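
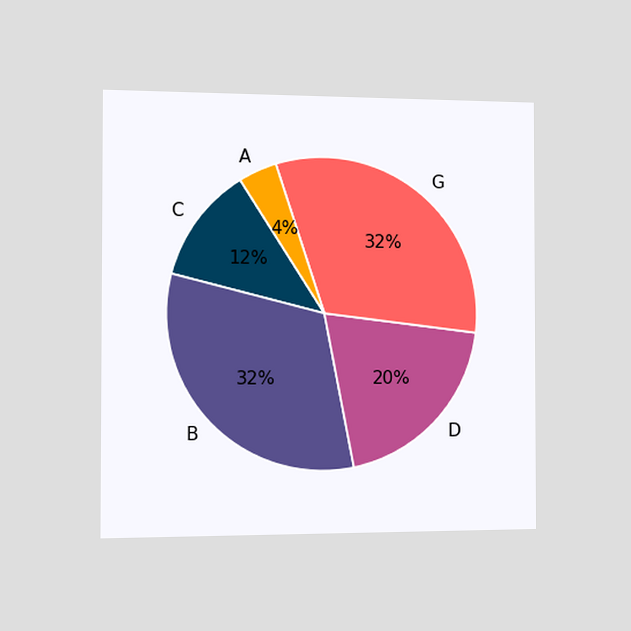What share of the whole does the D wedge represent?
20%

The chart is viewed slightly from the left. The D slice takes up 20% of the pie.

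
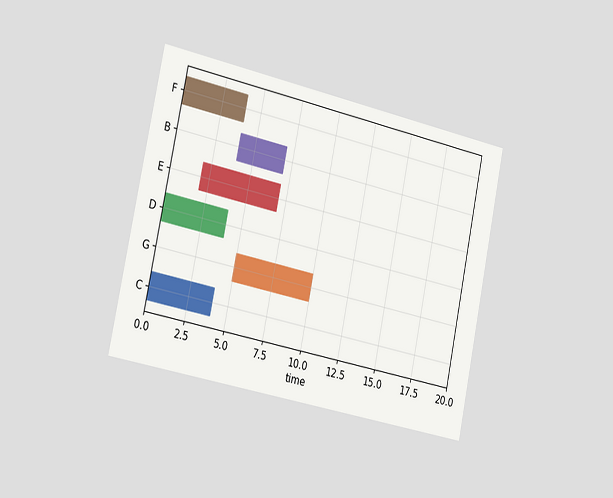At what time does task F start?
The chart is tilted about 12° clockwise and viewed slightly from the left. The F bar begins at t=0.

0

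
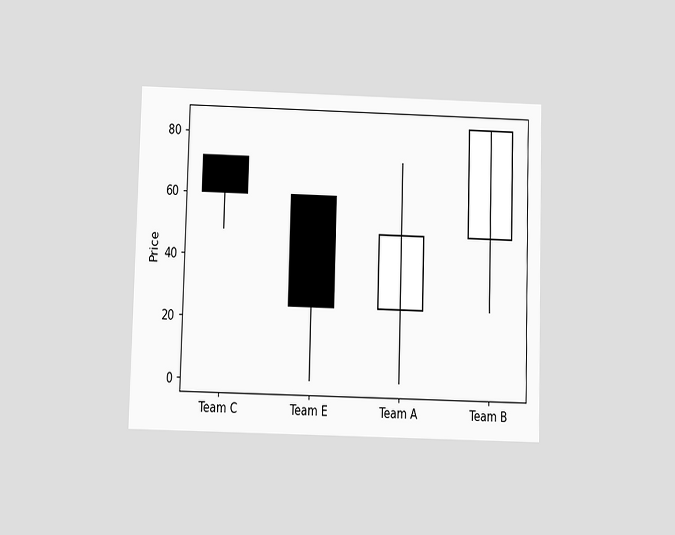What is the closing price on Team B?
The chart is viewed at a slight angle. The Team B candle closes at 84.

84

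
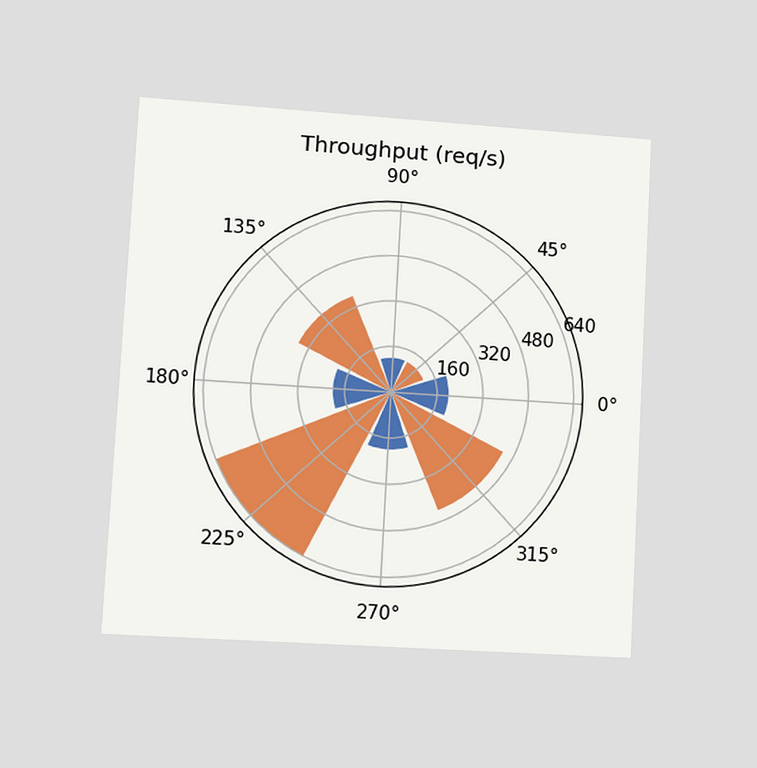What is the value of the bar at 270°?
The chart is tilted about 3° clockwise and viewed at a slight angle. The bar at 270° reaches 200req/s on the radial axis.

200req/s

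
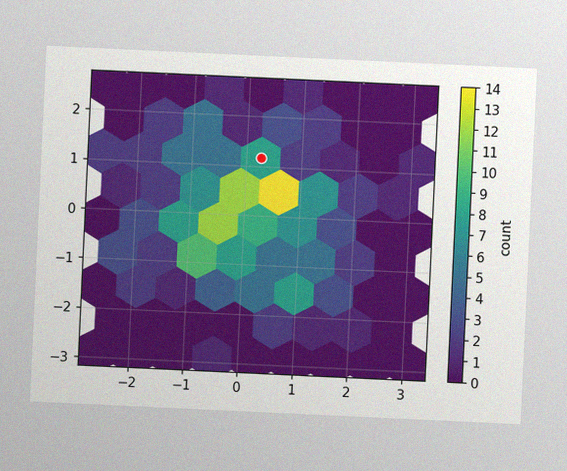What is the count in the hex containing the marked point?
The chart is tilted about 3° clockwise, with some photo noise. The marked hex reads 8 on the colorbar.

8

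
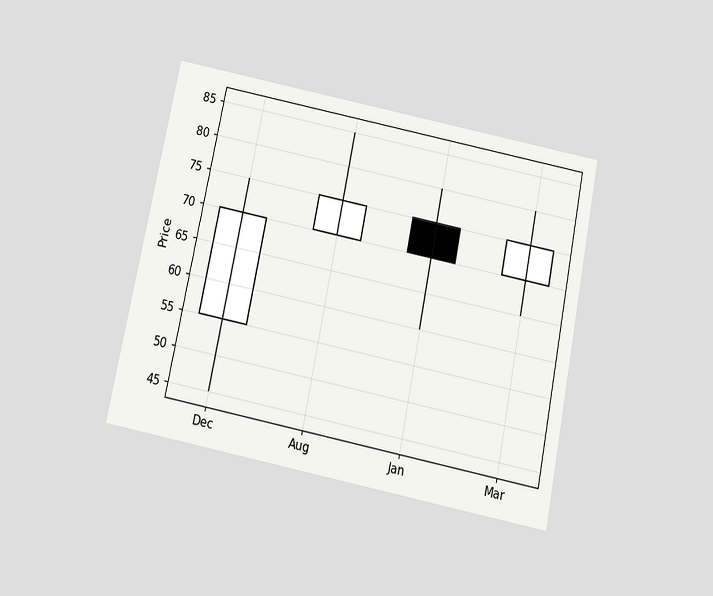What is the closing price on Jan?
The chart is tilted about 11° clockwise and viewed slightly from below. The Jan candle closes at 70.

70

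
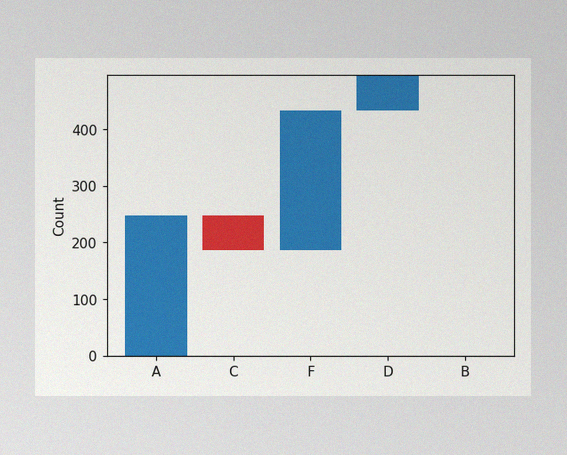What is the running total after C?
The image has some photo noise and uneven lighting. After C the running total reaches 186.

186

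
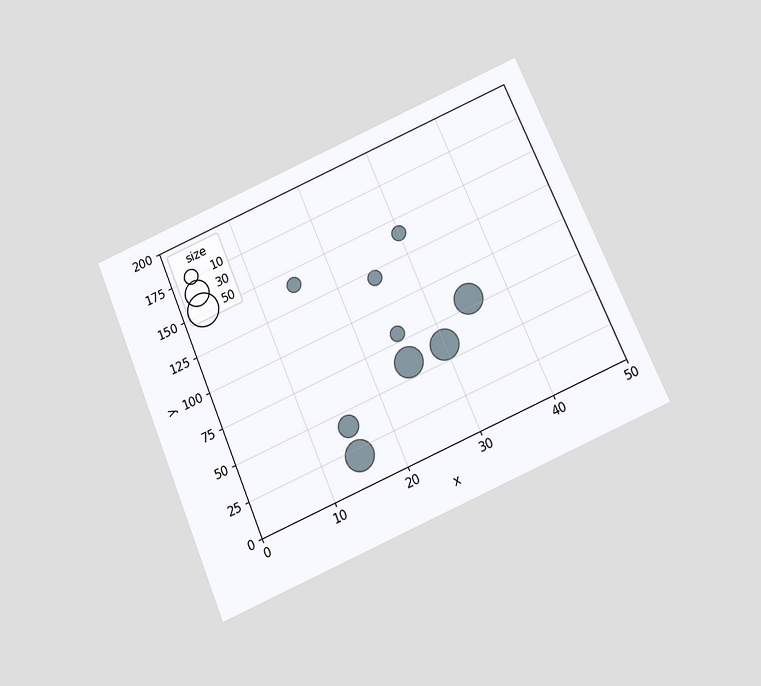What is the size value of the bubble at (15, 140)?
The chart is tilted about 23° counter-clockwise and viewed slightly from below. Matching the bubble at (15, 140) against the size legend gives 10.

10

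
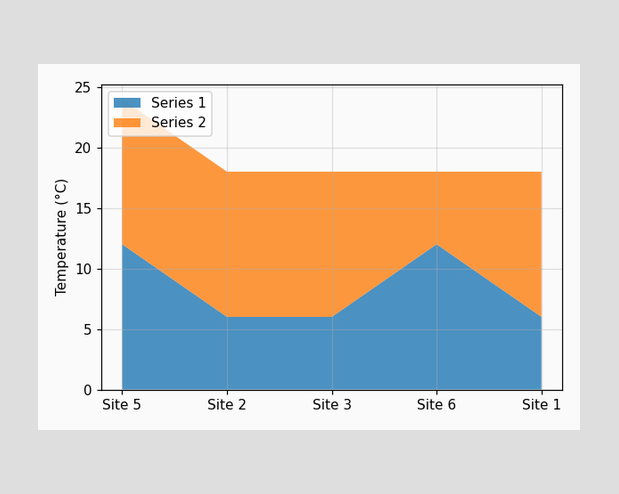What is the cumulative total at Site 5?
The stacked total at Site 5 reaches 24°C.

24°C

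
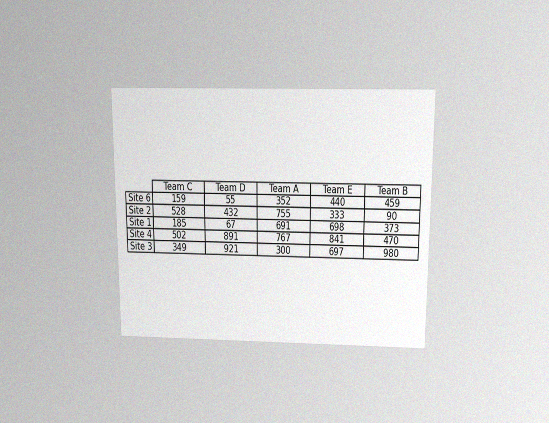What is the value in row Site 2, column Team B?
The chart is viewed slightly from above, with some photo noise. The (Site 2, Team B) cell reads 90.

90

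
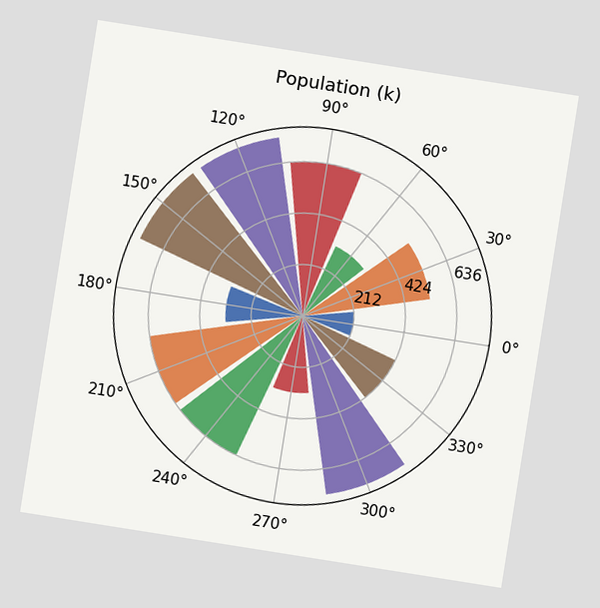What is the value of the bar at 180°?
The chart is tilted about 9° clockwise. The bar at 180° reaches 318k on the radial axis.

318k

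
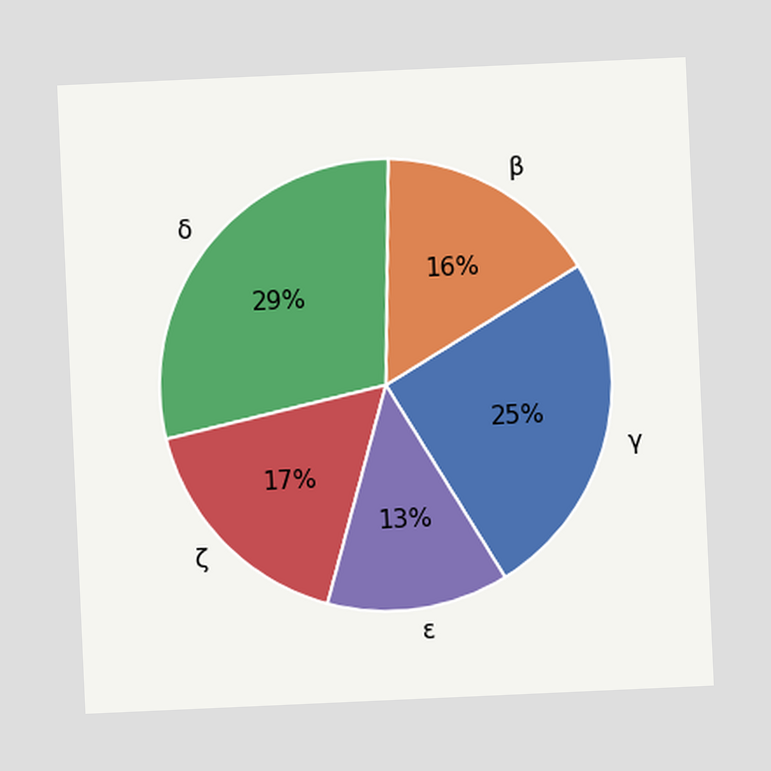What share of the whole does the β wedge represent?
16%

The chart is tilted about 3° counter-clockwise. The β slice takes up 16% of the pie.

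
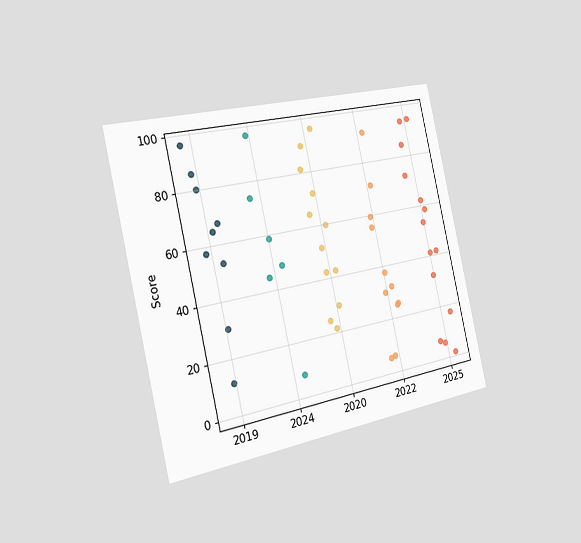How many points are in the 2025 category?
The chart is tilted about 13° counter-clockwise and viewed slightly from the left. Counting the markers in the 2025 column gives 14.

14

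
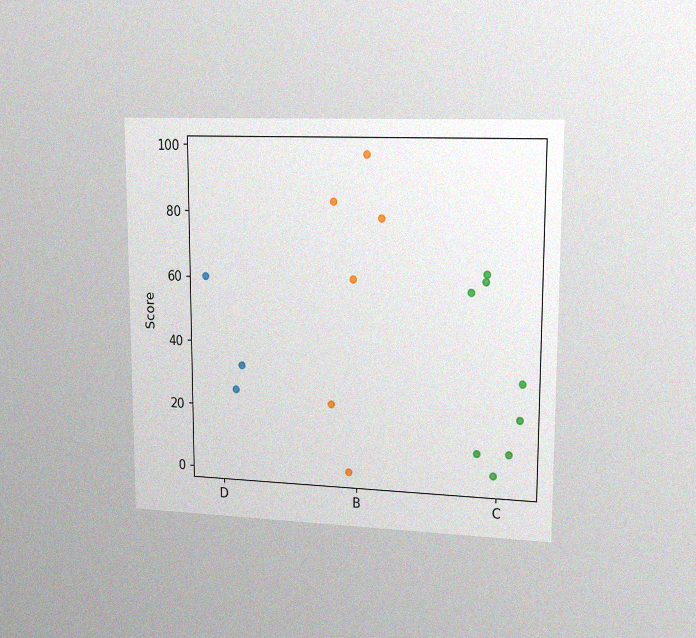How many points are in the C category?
The chart is viewed slightly from the right, with some photo noise. Counting the markers in the C column gives 8.

8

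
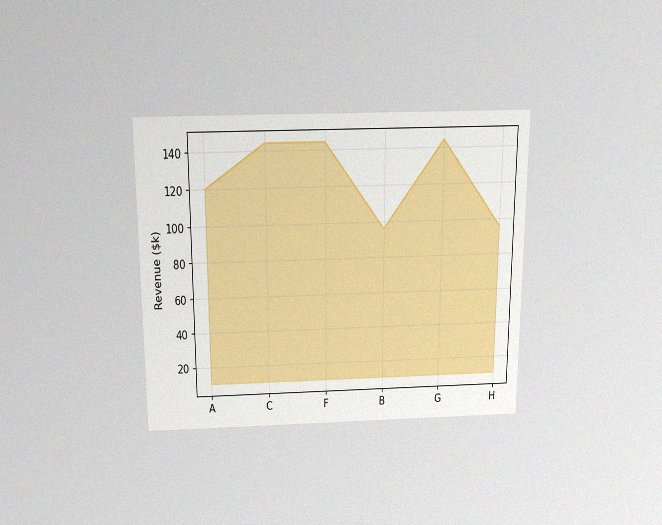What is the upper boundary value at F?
$144k

The chart is viewed slightly from above, with some photo noise. At F the upper boundary is at $144k.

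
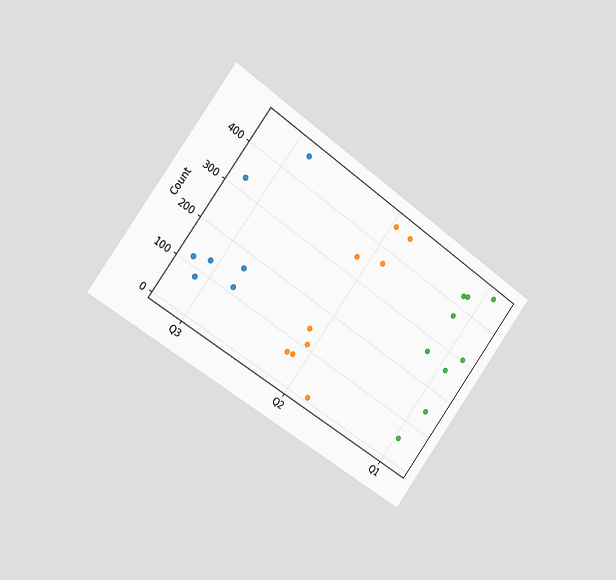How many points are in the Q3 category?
7

The chart is tilted about 36° clockwise and viewed slightly from the left. Counting the markers in the Q3 column gives 7.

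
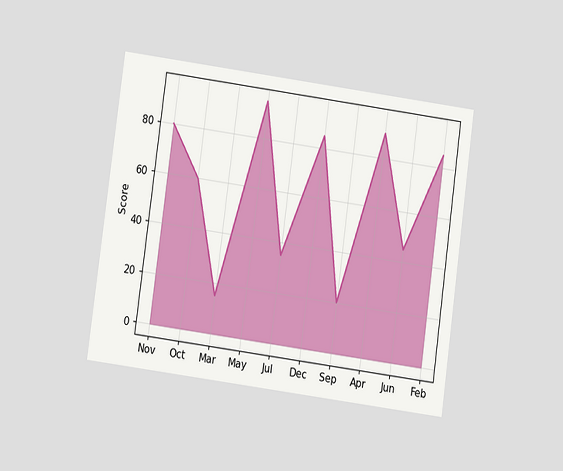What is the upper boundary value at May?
The chart is tilted about 8° clockwise and viewed at a slight angle. At May the upper boundary is at 95.

95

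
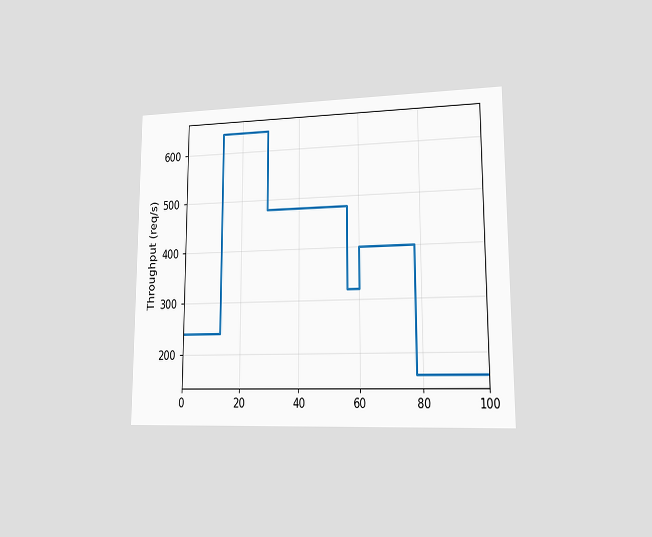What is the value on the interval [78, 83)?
The chart is viewed at a slight angle. On [78, 83) the step sits at 160req/s.

160req/s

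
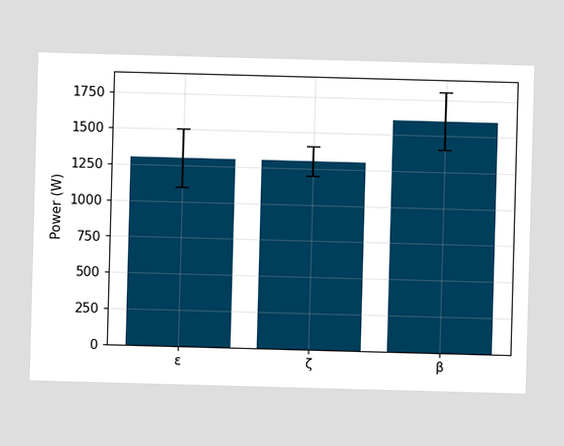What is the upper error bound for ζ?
1400W

The ζ bar's upper whisker reaches 1400W.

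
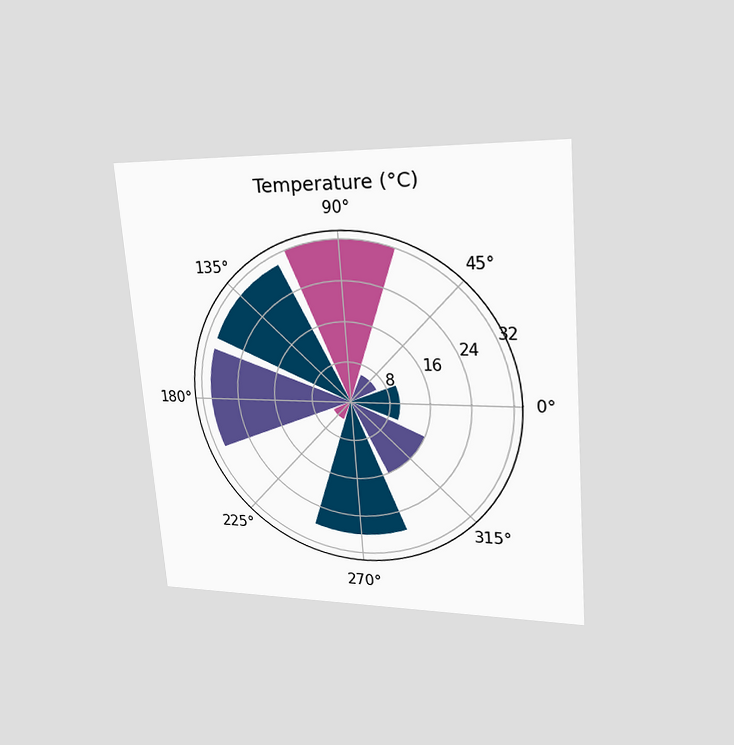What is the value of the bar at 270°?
The chart is tilted about 5° counter-clockwise and viewed at a slight angle. The bar at 270° reaches 28°C on the radial axis.

28°C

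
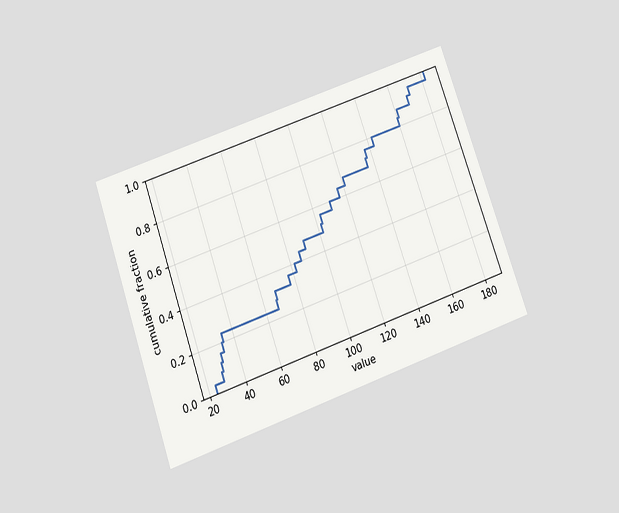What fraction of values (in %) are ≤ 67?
The chart is tilted about 19° counter-clockwise and viewed slightly from below. At x=67 the ECDF step is at 28%.

28%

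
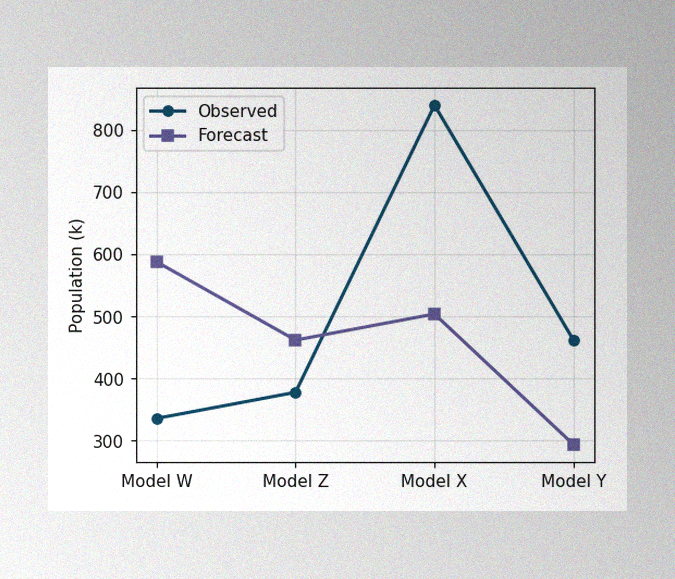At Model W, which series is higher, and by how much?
Forecast, by 252k

The image has some photo noise and uneven lighting. At Model W, Forecast sits above the other line by 252k.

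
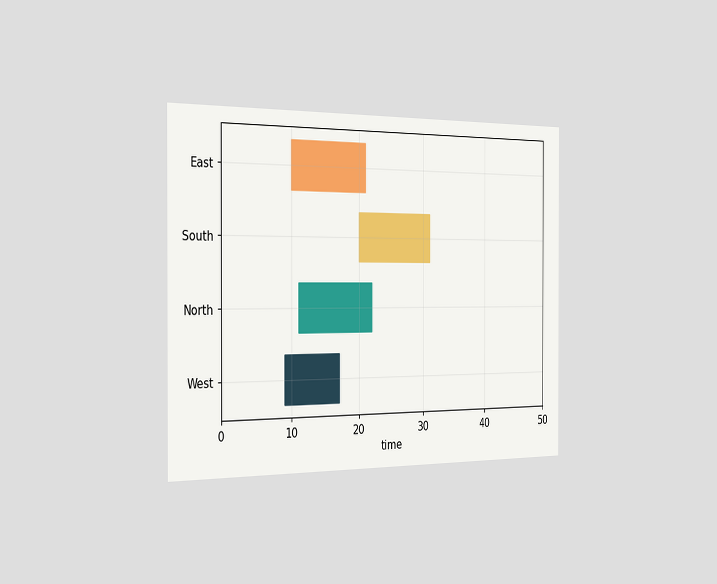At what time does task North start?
11

The chart is viewed slightly from the left. The North bar begins at t=11.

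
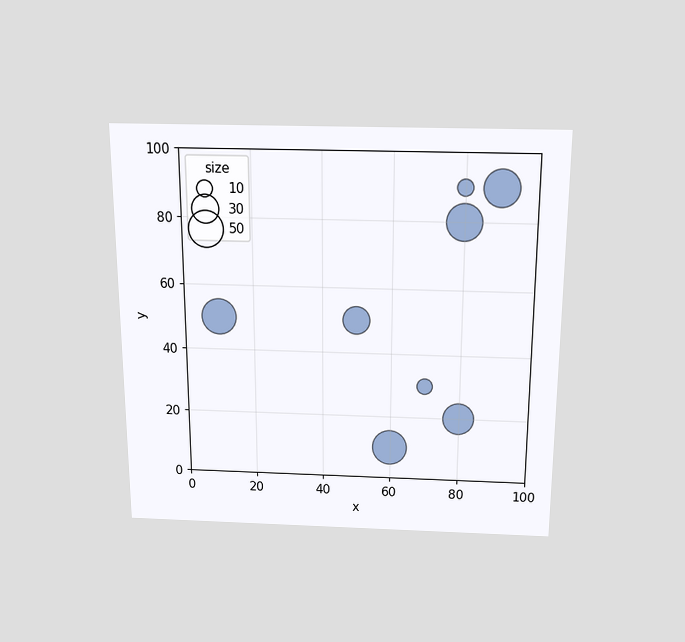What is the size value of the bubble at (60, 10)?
The chart is viewed slightly from above. Matching the bubble at (60, 10) against the size legend gives 50.

50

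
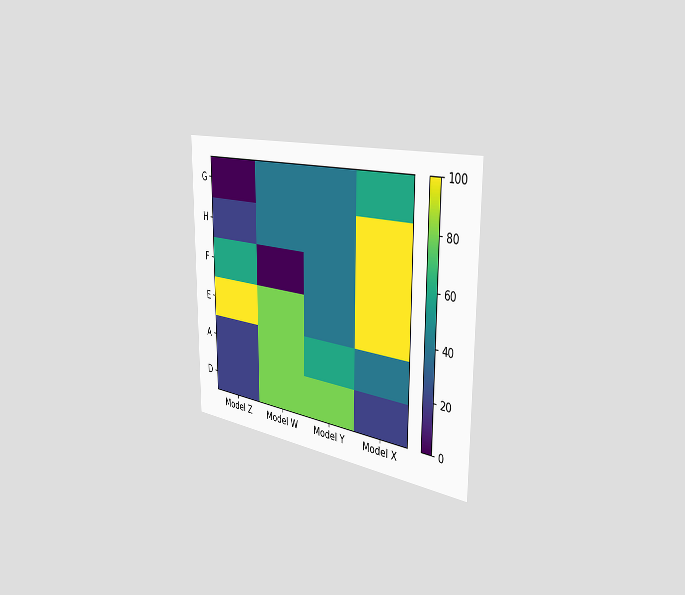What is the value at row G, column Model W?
The chart is viewed slightly from the right. Matching cell (G, Model W) against the colorbar gives 40.

40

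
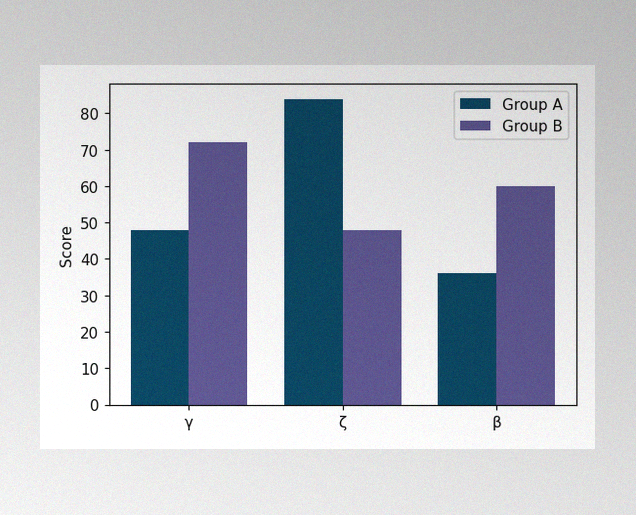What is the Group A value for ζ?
The image has some photo noise and uneven lighting. The Group A bar at ζ reaches 84 on the y-axis.

84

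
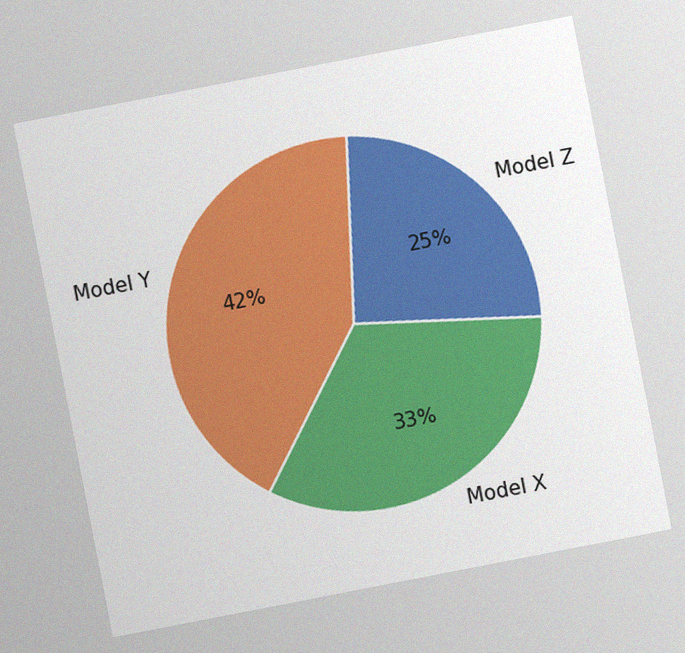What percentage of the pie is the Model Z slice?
The chart is tilted about 11° counter-clockwise, with some photo noise. The Model Z slice takes up 25% of the pie.

25%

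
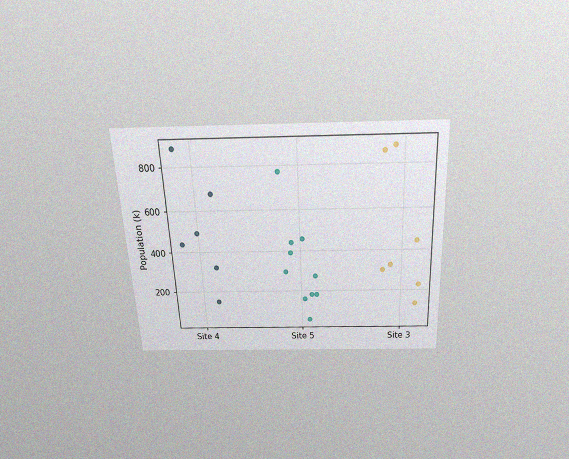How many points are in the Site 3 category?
The chart is tilted about 3° counter-clockwise and viewed slightly from above, with some photo noise. Counting the markers in the Site 3 column gives 7.

7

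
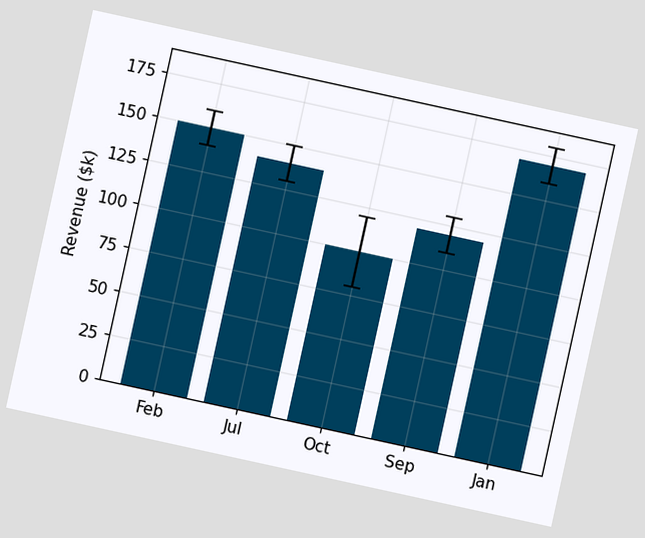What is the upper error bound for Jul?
The chart is tilted about 12° clockwise. The Jul bar's upper whisker reaches $150k.

$150k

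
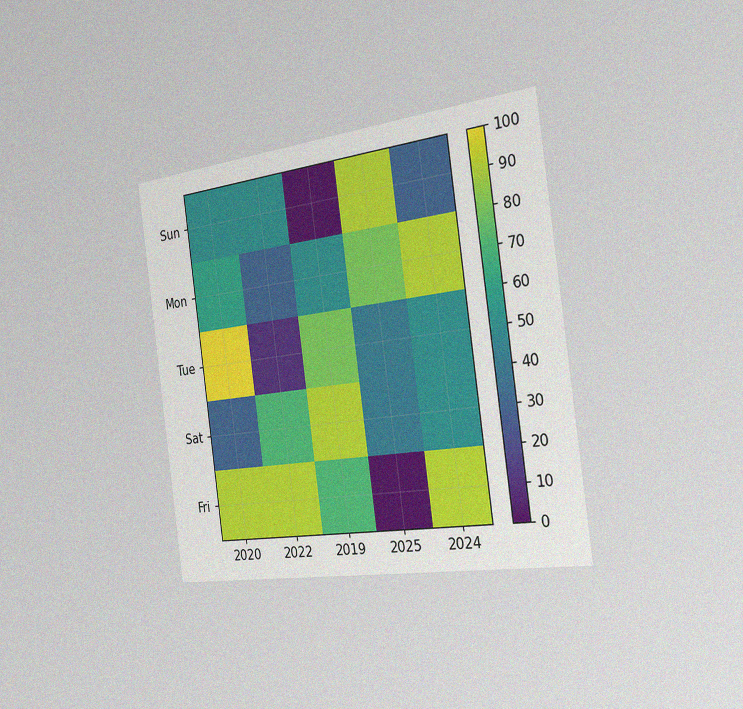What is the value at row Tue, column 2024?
50

The chart is tilted about 8° counter-clockwise and viewed slightly from the right, with some photo noise. Matching cell (Tue, 2024) against the colorbar gives 50.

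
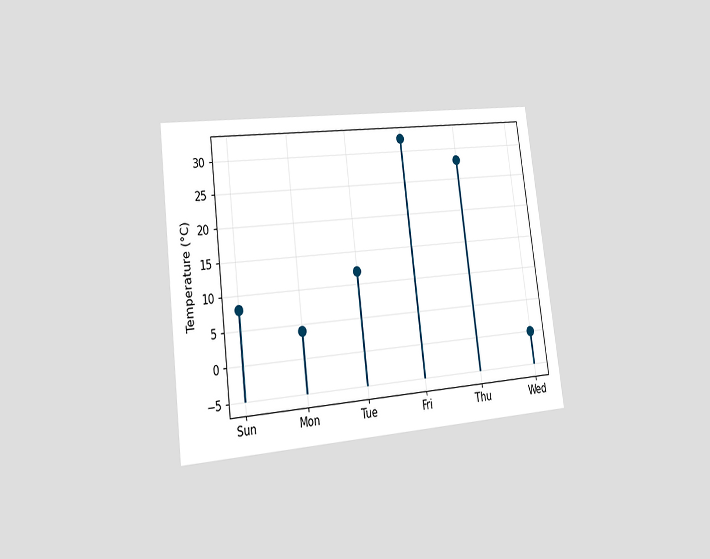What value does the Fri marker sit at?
The chart is tilted about 7° counter-clockwise and viewed slightly from the left. The Fri marker sits at 32°C.

32°C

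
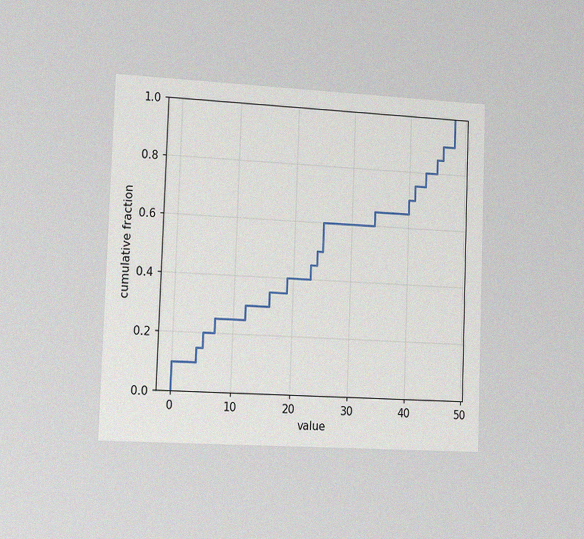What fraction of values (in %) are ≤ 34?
65%

The chart is tilted about 2° clockwise and viewed slightly from the left, with some photo noise. At x=34 the ECDF step is at 65%.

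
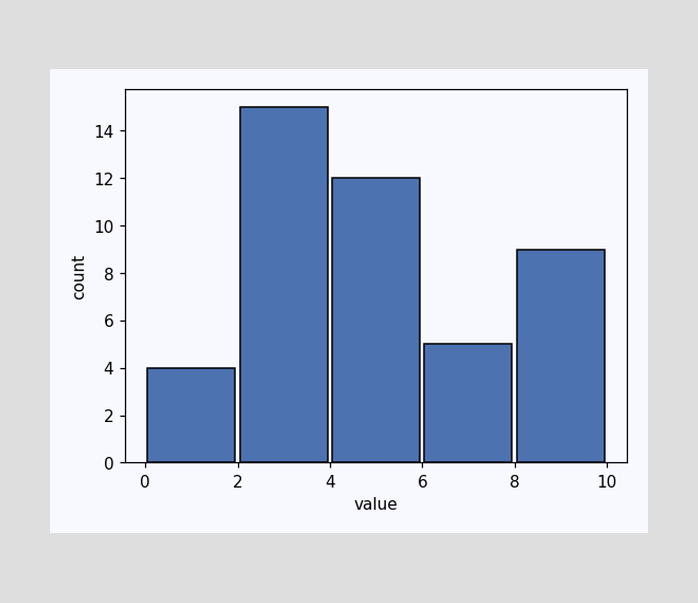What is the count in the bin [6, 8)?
5

The [6, 8) bin has height 5.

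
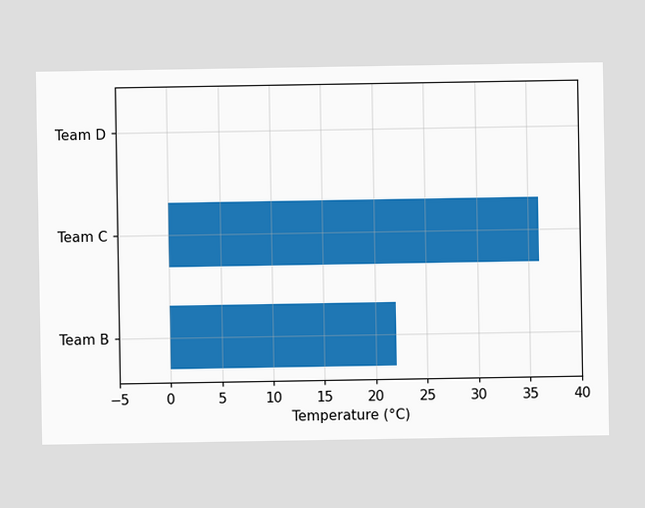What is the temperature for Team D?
Reading along the chart's x-axis, the Team D bar reaches 0°C.

0°C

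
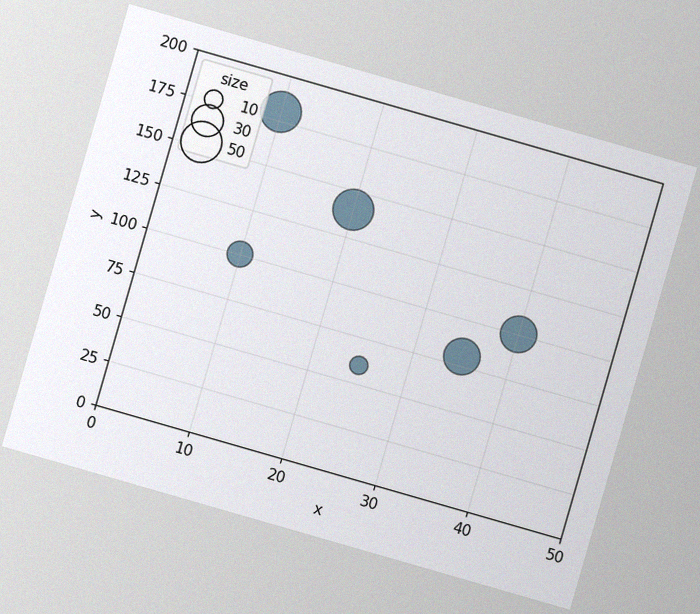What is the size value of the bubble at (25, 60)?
10

The chart is tilted about 16° clockwise, with some photo noise. Matching the bubble at (25, 60) against the size legend gives 10.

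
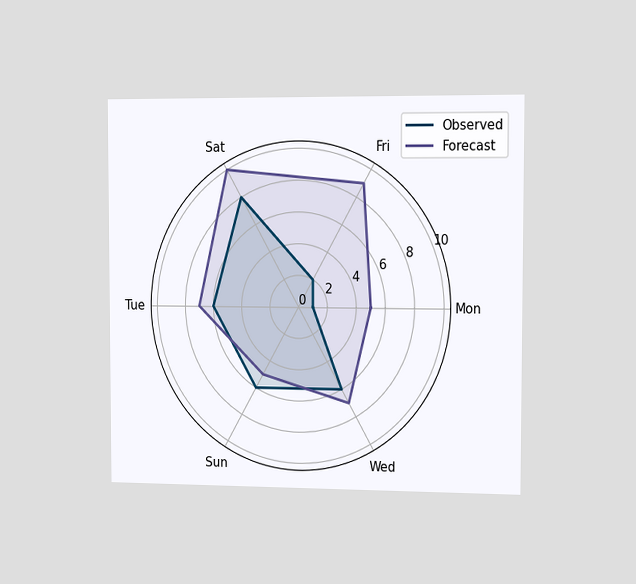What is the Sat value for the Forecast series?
The chart is viewed slightly from the right. On the Sat axis, Forecast reaches 10.

10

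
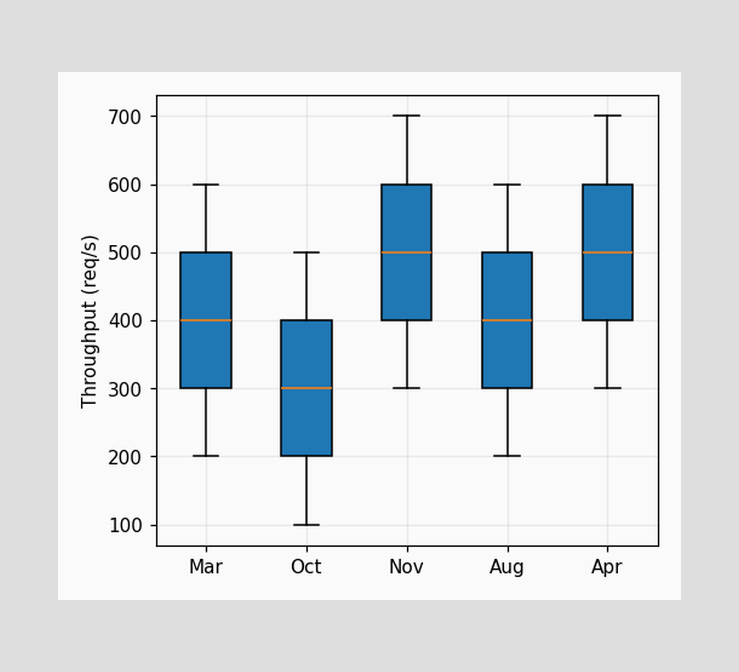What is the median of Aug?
400req/s

The median line in the Aug box sits at 400req/s.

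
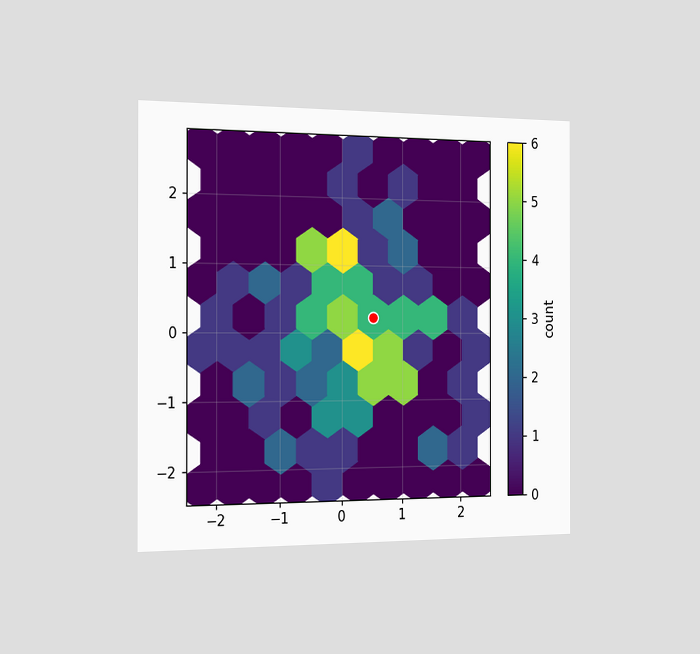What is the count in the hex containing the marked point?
The chart is viewed slightly from the left. The marked hex reads 4 on the colorbar.

4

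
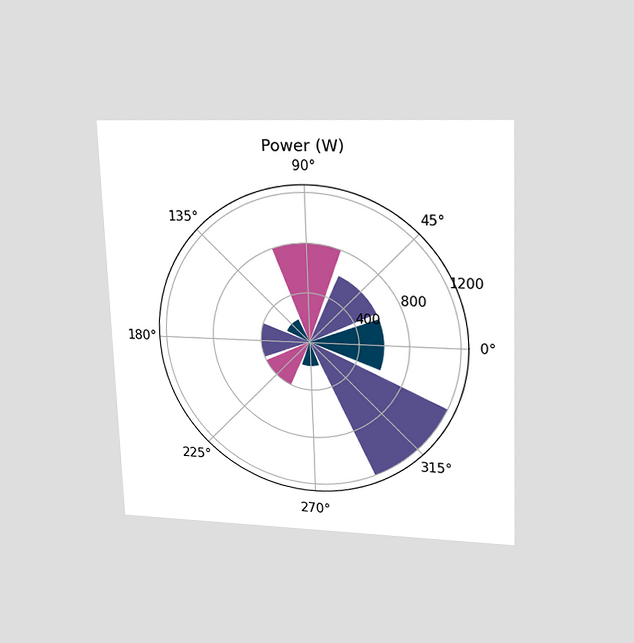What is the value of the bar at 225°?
400W

The chart is tilted about 2° counter-clockwise and viewed at a slight angle. The bar at 225° reaches 400W on the radial axis.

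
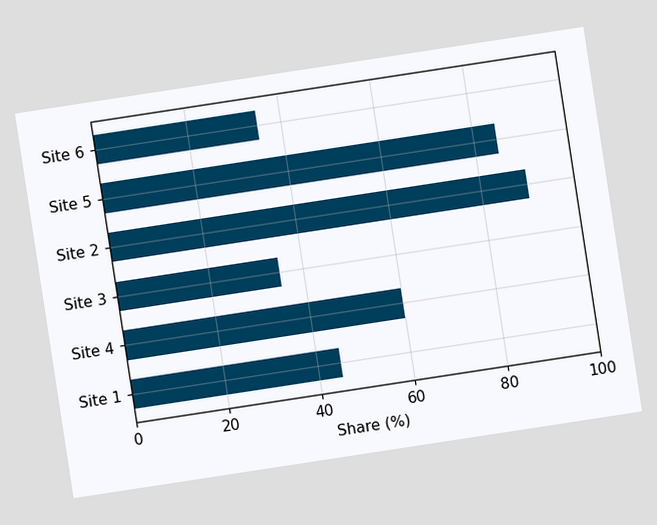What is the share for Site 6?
The chart is tilted about 9° counter-clockwise. Reading along the chart's x-axis, the Site 6 bar reaches 35%.

35%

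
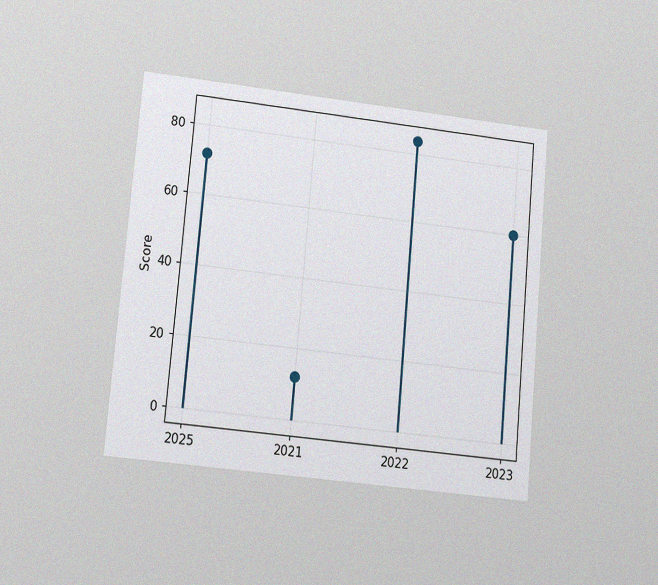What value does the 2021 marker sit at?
The chart is tilted about 5° clockwise and viewed at a slight angle, with some photo noise. The 2021 marker sits at 12.

12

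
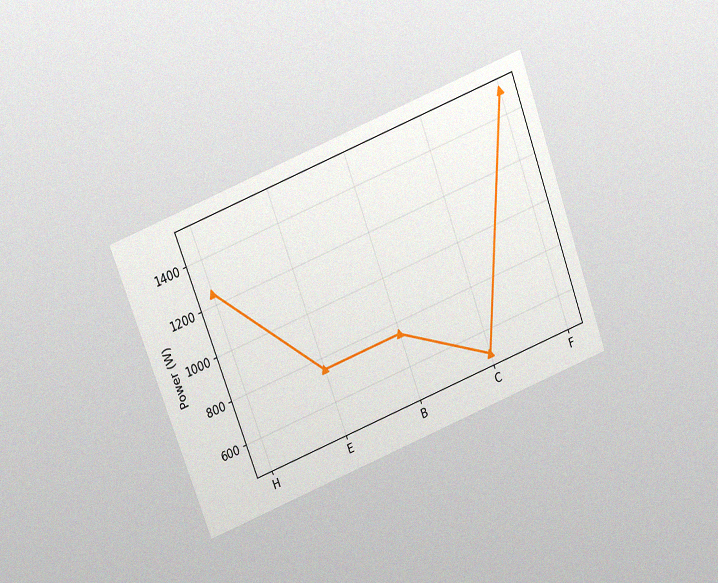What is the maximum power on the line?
The chart is tilted about 21° counter-clockwise and viewed slightly from above, with some photo noise. The highest point is at F, and reading across to the y-axis gives 1500W.

1500W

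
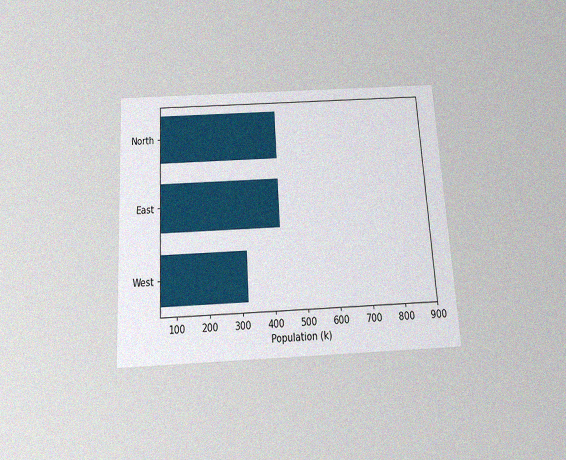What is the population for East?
424k

The chart is tilted about 3° counter-clockwise and viewed slightly from below, with some photo noise. Reading along the chart's x-axis, the East bar reaches 424k.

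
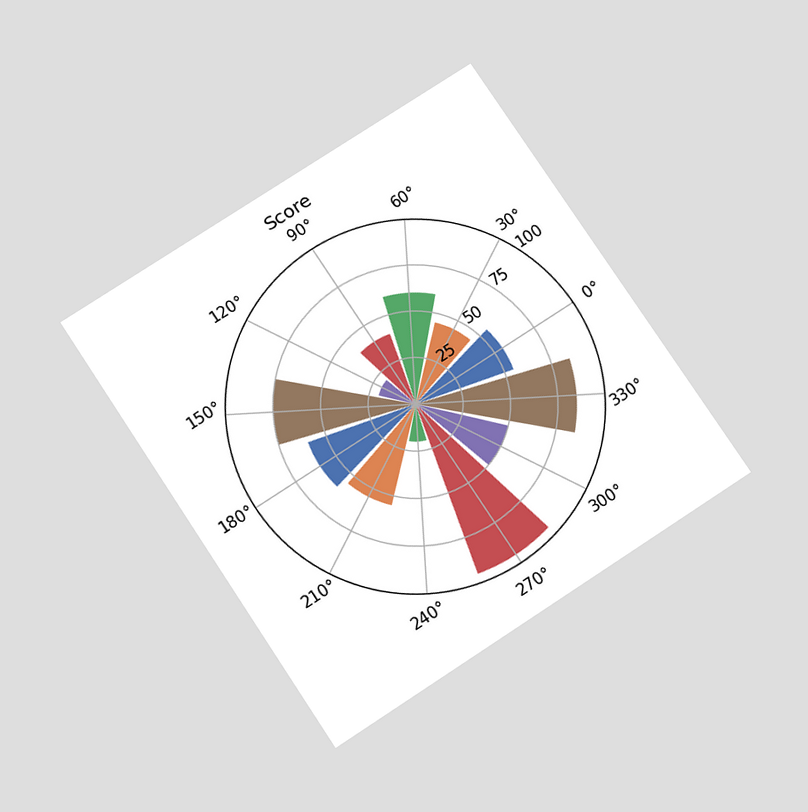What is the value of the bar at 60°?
The chart is tilted about 33° counter-clockwise and viewed slightly from below. The bar at 60° reaches 60 on the radial axis.

60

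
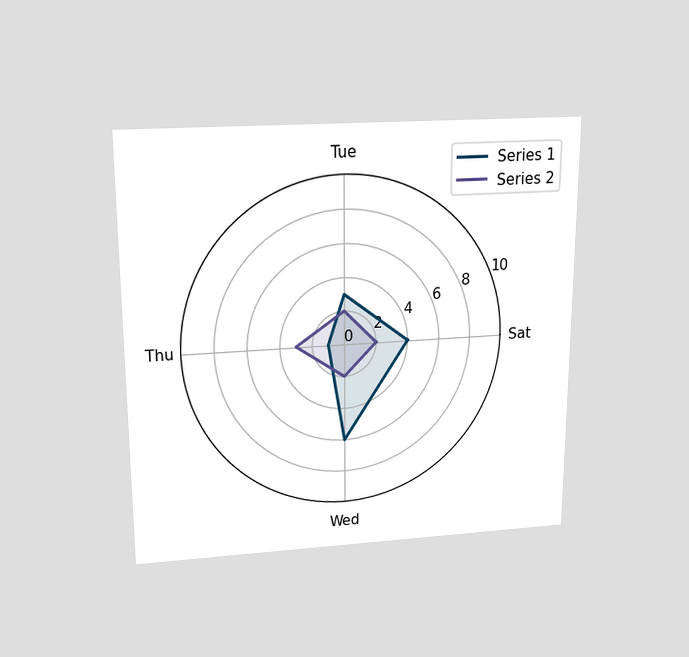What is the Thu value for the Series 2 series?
3

The chart is viewed slightly from above. On the Thu axis, Series 2 reaches 3.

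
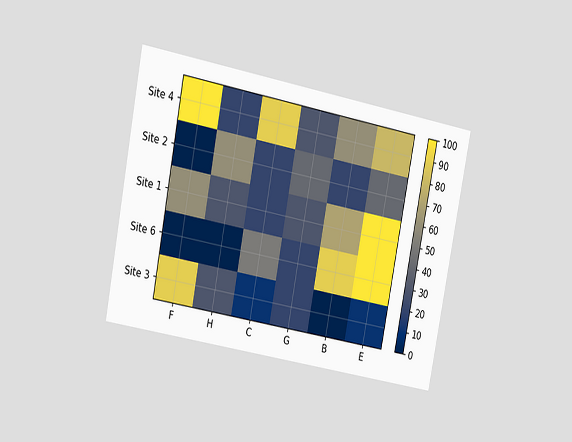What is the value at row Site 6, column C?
The chart is tilted about 11° clockwise and viewed at a slight angle. Matching cell (Site 6, C) against the colorbar gives 50.

50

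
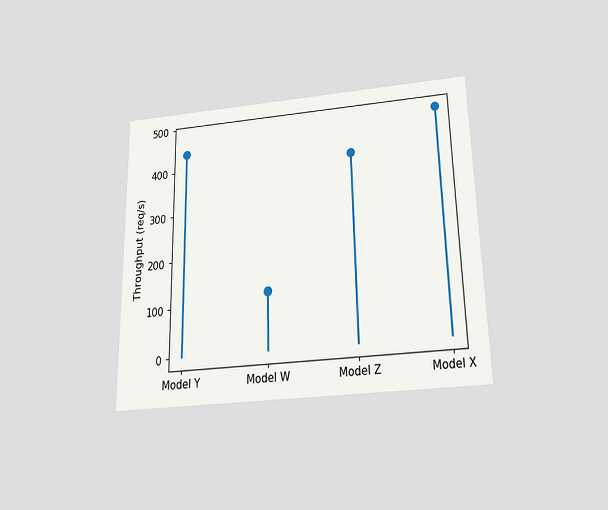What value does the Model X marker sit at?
The chart is viewed slightly from below. The Model X marker sits at 480req/s.

480req/s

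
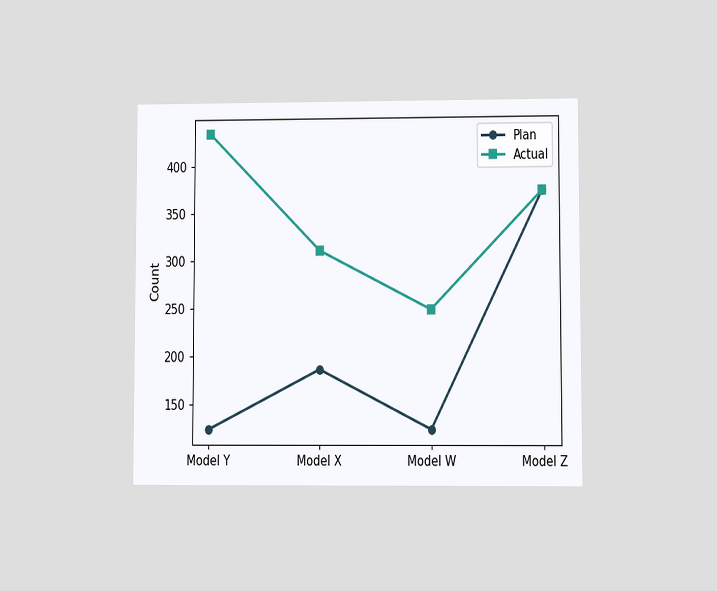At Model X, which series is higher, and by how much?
Actual, by 124

The chart is viewed at a slight angle. At Model X, Actual sits above the other line by 124.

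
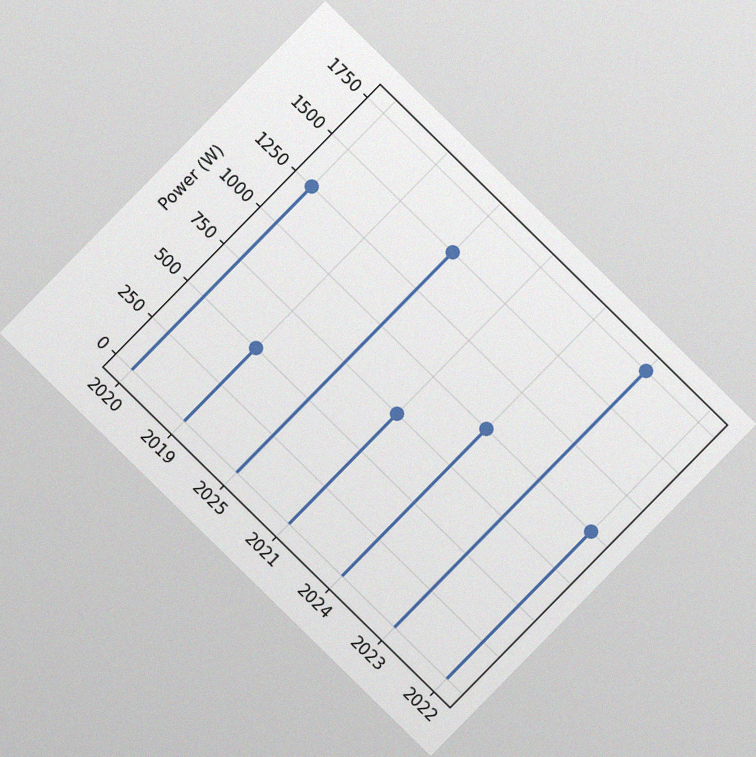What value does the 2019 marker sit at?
The chart is tilted about 44° clockwise, with some photo noise. The 2019 marker sits at 500W.

500W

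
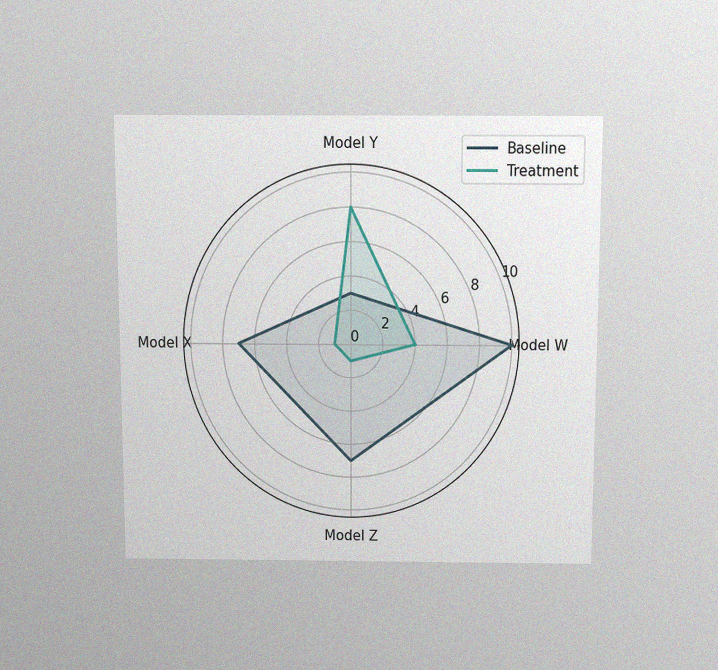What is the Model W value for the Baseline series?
The chart is viewed slightly from above, with some photo noise. On the Model W axis, Baseline reaches 10.

10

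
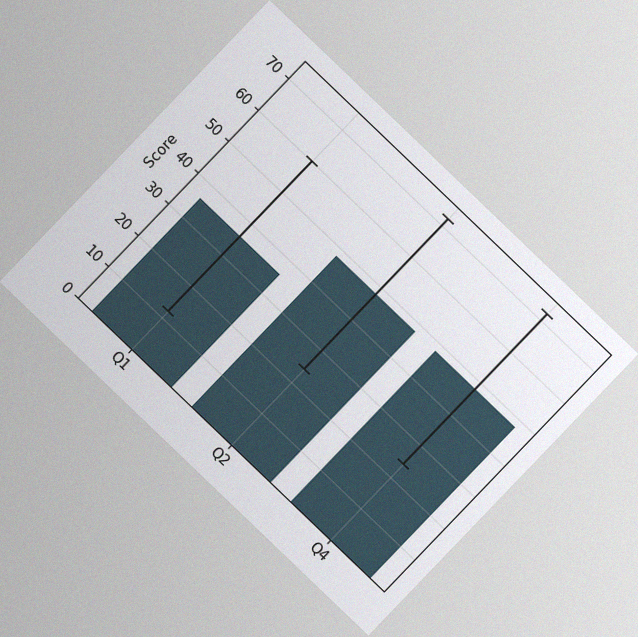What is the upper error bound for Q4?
The chart is tilted about 44° clockwise, with some photo noise. The Q4 bar's upper whisker reaches 72.

72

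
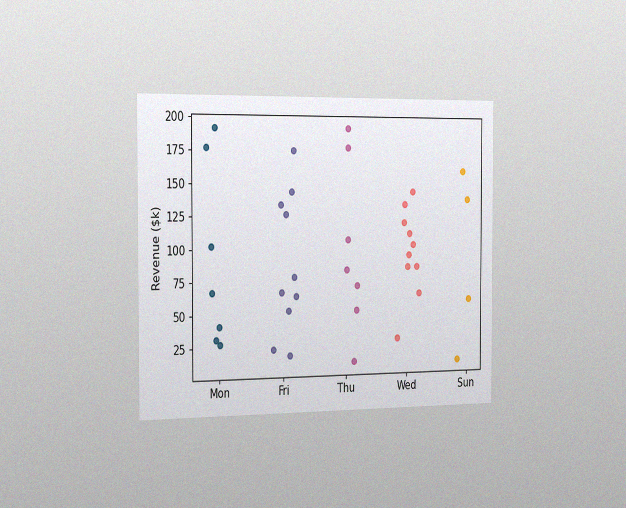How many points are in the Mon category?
The chart is viewed slightly from the left, with some photo noise. Counting the markers in the Mon column gives 7.

7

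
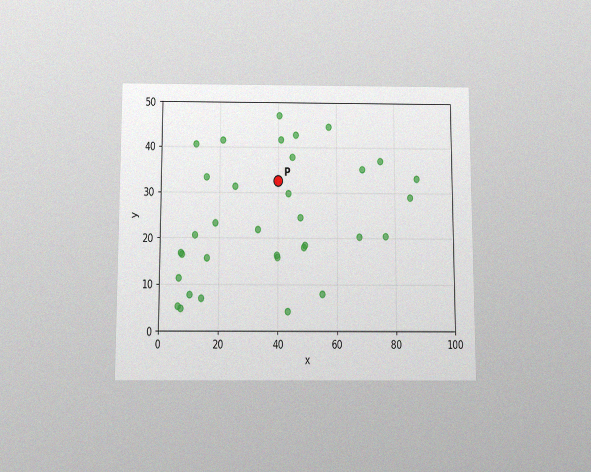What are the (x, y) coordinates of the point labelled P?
(40, 32.5)

The chart is viewed slightly from below, with some photo noise. Following the gridlines from P to each axis, P sits at (40, 32.5).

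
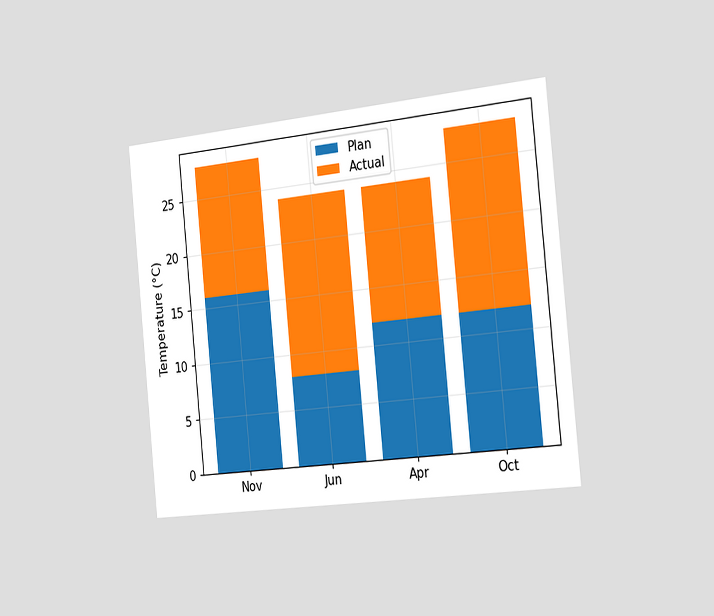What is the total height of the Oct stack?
28°C

The chart is tilted about 6° counter-clockwise and viewed slightly from the right. The Oct stack's top reaches 28°C on the y-axis.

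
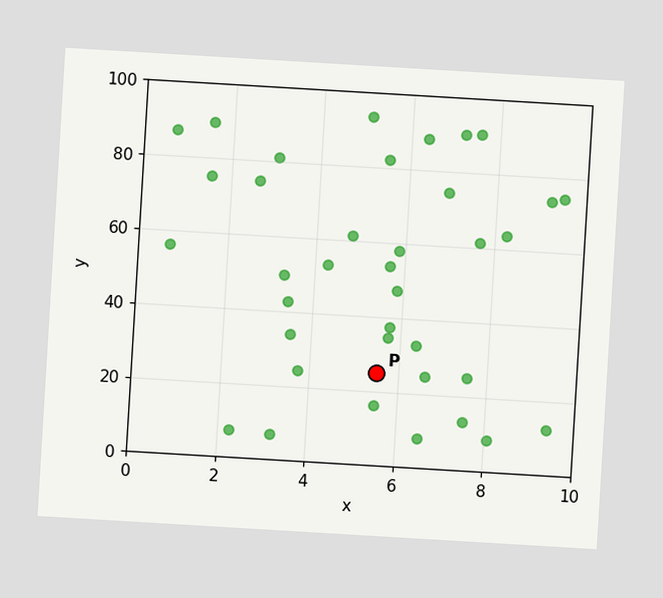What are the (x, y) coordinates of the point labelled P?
(5.5, 25)

The chart is tilted about 3° clockwise. Following the gridlines from P to each axis, P sits at (5.5, 25).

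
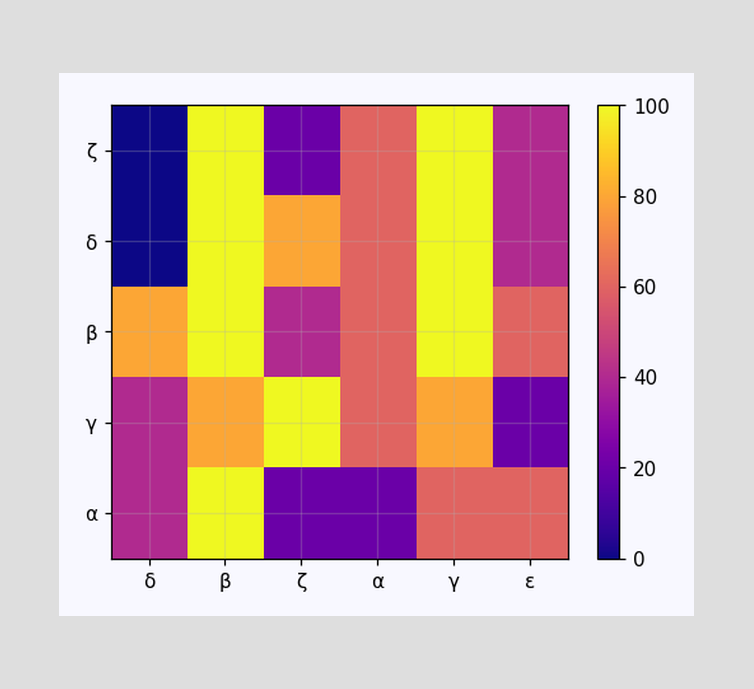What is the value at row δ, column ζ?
Matching cell (δ, ζ) against the colorbar gives 80.

80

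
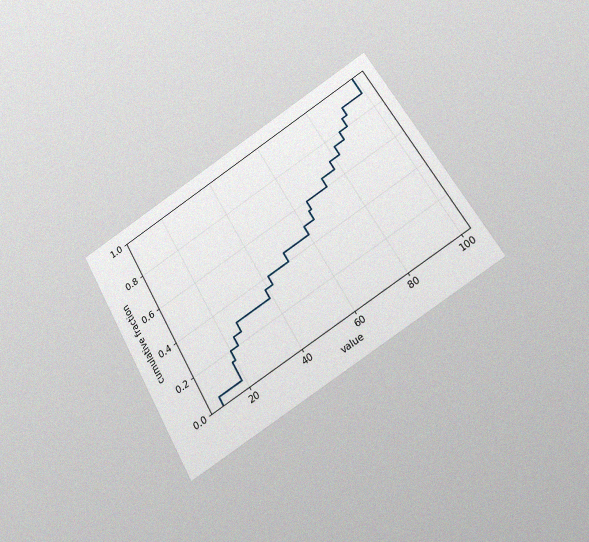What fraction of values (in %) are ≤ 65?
60%

The chart is tilted about 30° counter-clockwise and viewed slightly from below, with some photo noise. At x=65 the ECDF step is at 60%.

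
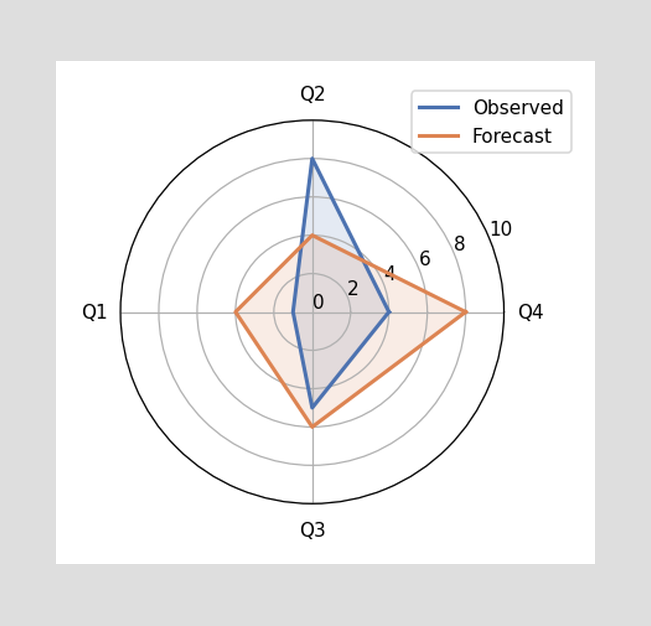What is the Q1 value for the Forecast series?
4

On the Q1 axis, Forecast reaches 4.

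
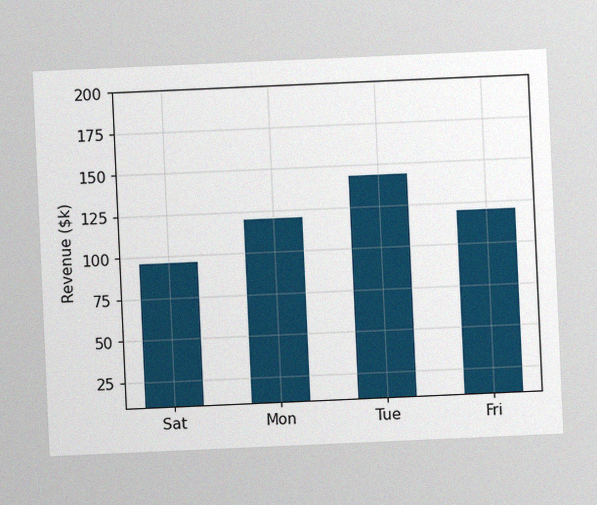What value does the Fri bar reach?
$120k

The chart is tilted about 3° counter-clockwise, with some photo noise. Reading along the chart's y-axis, the Fri bar reaches $120k.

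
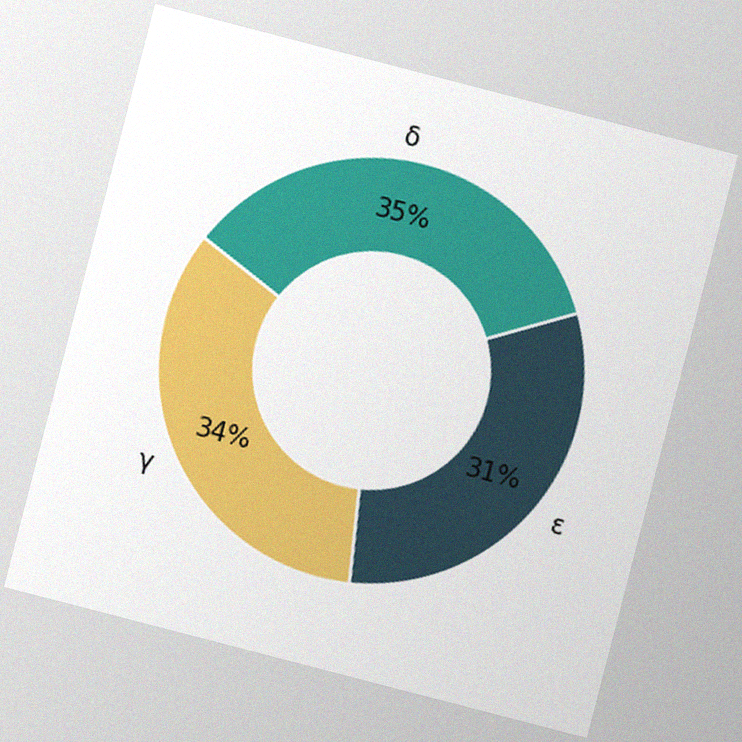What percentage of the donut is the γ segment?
The chart is tilted about 15° clockwise, with some photo noise. The γ segment takes up 34% of the ring.

34%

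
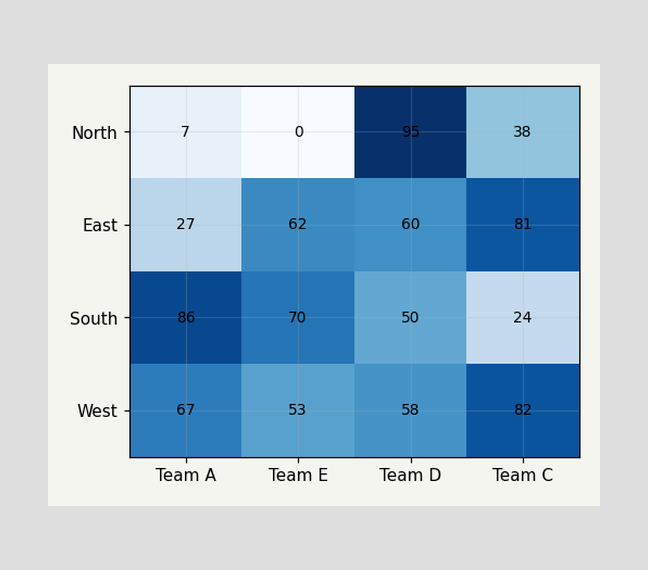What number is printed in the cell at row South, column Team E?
70

The (South, Team E) cell reads 70.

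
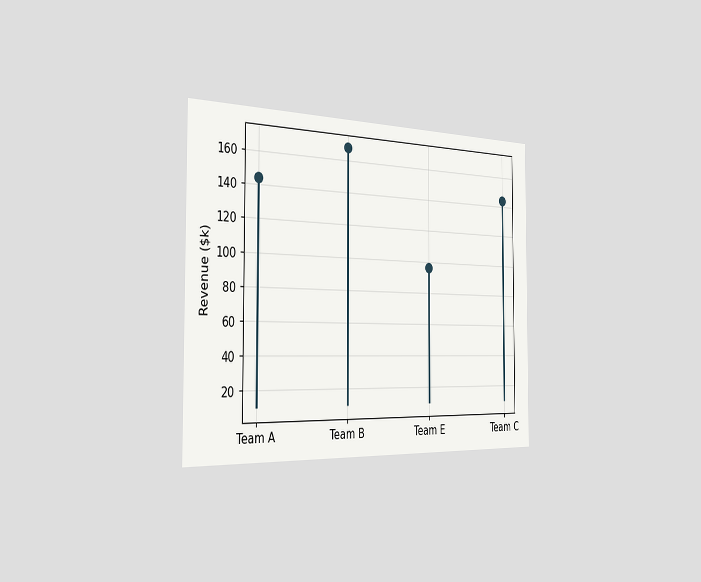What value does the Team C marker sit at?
$144k

The chart is viewed slightly from the left. The Team C marker sits at $144k.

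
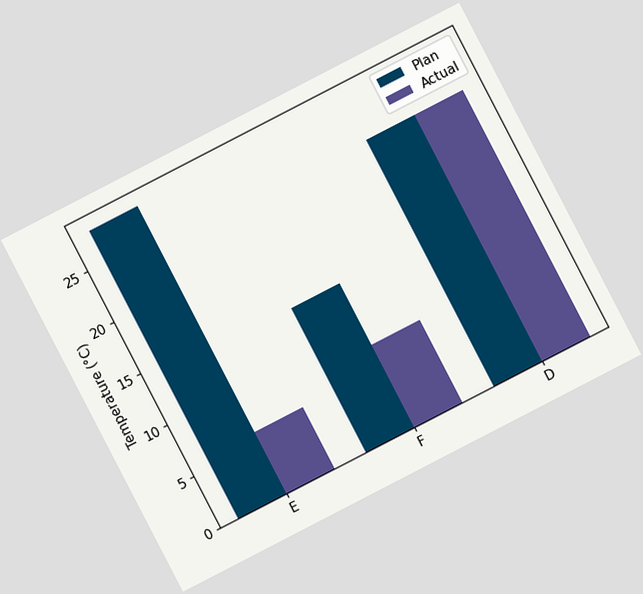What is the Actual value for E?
The chart is tilted about 27° counter-clockwise. The Actual bar at E reaches 6°C on the y-axis.

6°C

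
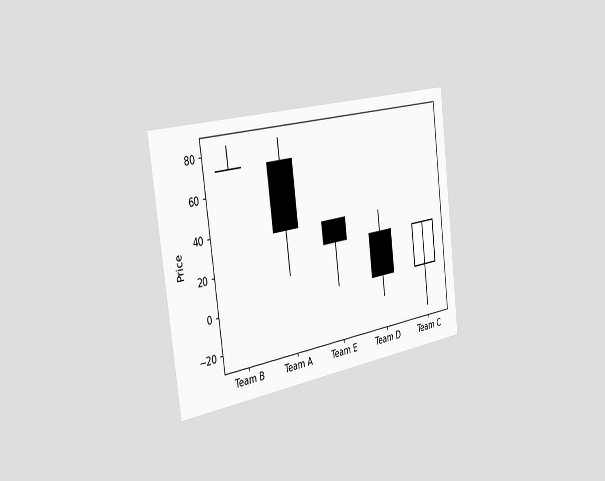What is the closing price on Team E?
The chart is tilted about 7° counter-clockwise and viewed slightly from the left. The Team E candle closes at 24.

24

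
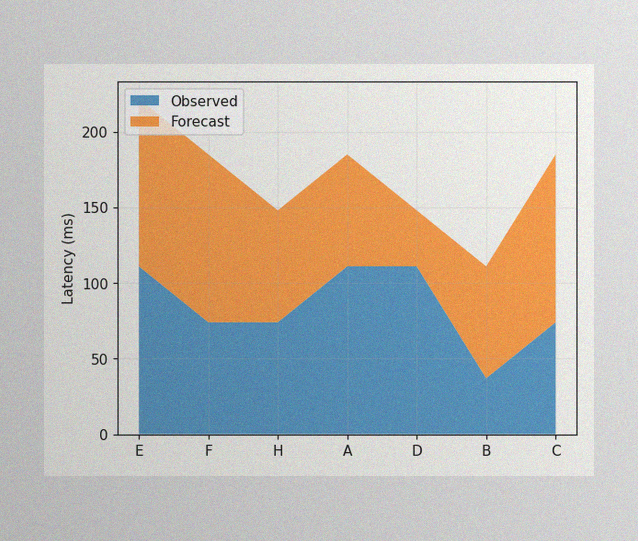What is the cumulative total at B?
111ms

The image has some photo noise and uneven lighting. The stacked total at B reaches 111ms.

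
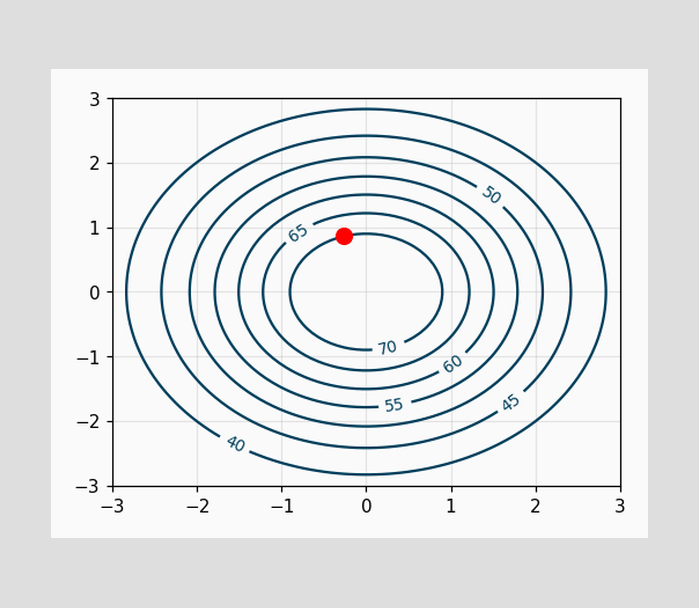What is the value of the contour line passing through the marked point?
The marked point sits on the contour labelled 70.

70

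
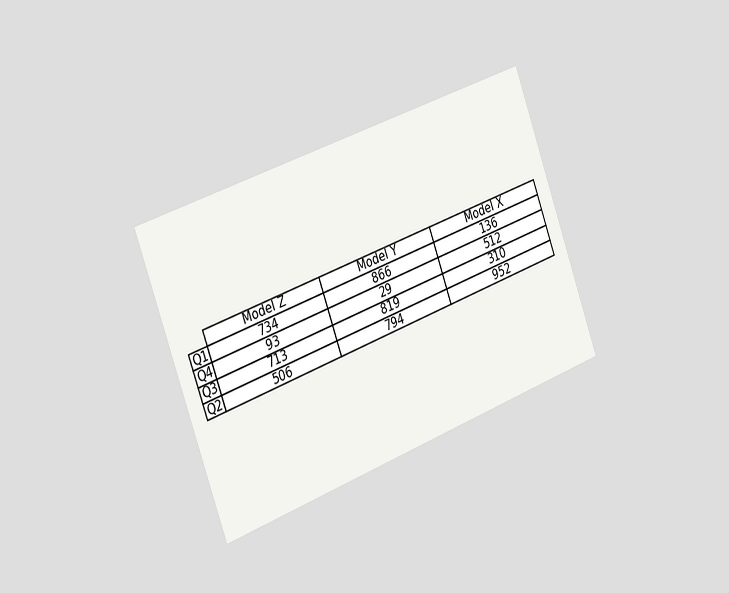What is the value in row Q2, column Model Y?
794

The chart is tilted about 20° counter-clockwise and viewed slightly from the left. The (Q2, Model Y) cell reads 794.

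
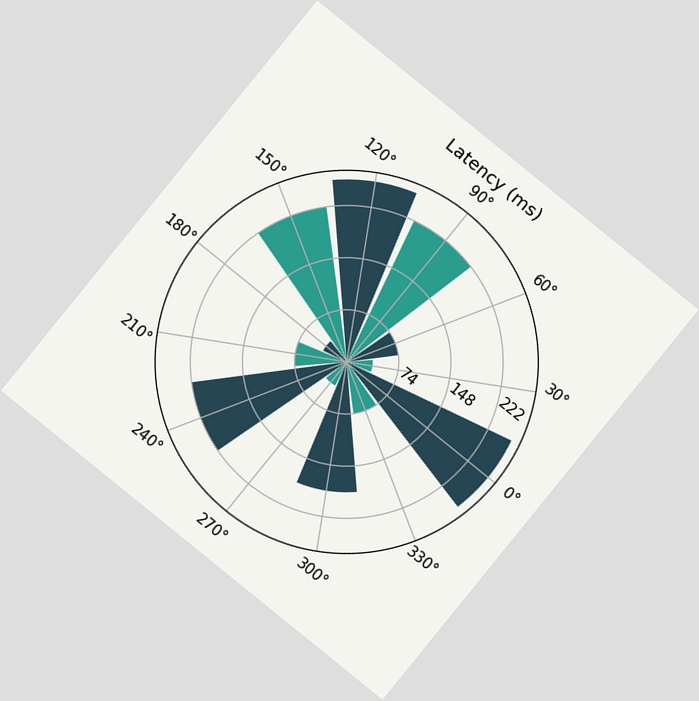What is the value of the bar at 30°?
37ms

The chart is tilted about 39° clockwise. The bar at 30° reaches 37ms on the radial axis.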